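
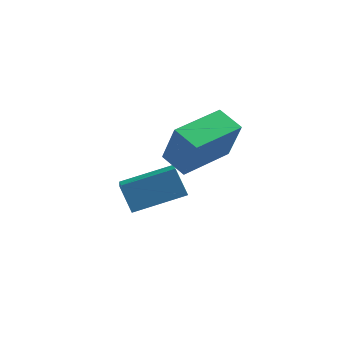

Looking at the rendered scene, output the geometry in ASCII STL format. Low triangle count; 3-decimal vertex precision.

solid 
facet normal -0.876 -0.383 -0.293
outer loop
vertex 1.344 -1.851 -2.428
vertex 0.924 -0.056 -3.515
vertex 1.776 -2.231 -3.222
endloop
endfacet
facet normal 0.196 -0.839 0.508
outer loop
vertex 3.256 -1.584 -2.725
vertex 1.344 -1.851 -2.428
vertex 1.776 -2.231 -3.222
endloop
endfacet
facet normal -0.876 -0.383 -0.294
outer loop
vertex 1.776 -2.231 -3.222
vertex 0.924 -0.056 -3.515
vertex 1.356 -0.436 -4.308
endloop
endfacet
facet normal 0.441 -0.387 -0.810
outer loop
vertex 1.356 -0.436 -4.308
vertex 3.256 -1.584 -2.725
vertex 1.776 -2.231 -3.222
endloop
endfacet
facet normal -0.441 0.387 0.810
outer loop
vertex 1.344 -1.851 -2.428
vertex 2.404 0.591 -3.018
vertex 0.924 -0.056 -3.515
endloop
endfacet
facet normal 0.196 -0.838 0.509
outer loop
vertex 2.824 -1.204 -1.932
vertex 1.344 -1.851 -2.428
vertex 3.256 -1.584 -2.725
endloop
endfacet
facet normal -0.441 0.387 0.810
outer loop
vertex 2.824 -1.204 -1.932
vertex 2.404 0.591 -3.018
vertex 1.344 -1.851 -2.428
endloop
endfacet
facet normal -0.196 0.839 -0.508
outer loop
vertex 0.924 -0.056 -3.515
vertex 2.404 0.591 -3.018
vertex 1.356 -0.436 -4.308
endloop
endfacet
facet normal 0.441 -0.387 -0.810
outer loop
vertex 2.836 0.211 -3.812
vertex 3.256 -1.584 -2.725
vertex 1.356 -0.436 -4.308
endloop
endfacet
facet normal -0.196 0.839 -0.508
outer loop
vertex 1.356 -0.436 -4.308
vertex 2.404 0.591 -3.018
vertex 2.836 0.211 -3.812
endloop
endfacet
facet normal 0.876 0.383 0.294
outer loop
vertex 2.836 0.211 -3.812
vertex 2.824 -1.204 -1.932
vertex 3.256 -1.584 -2.725
endloop
endfacet
facet normal 0.876 0.383 0.294
outer loop
vertex 2.404 0.591 -3.018
vertex 2.824 -1.204 -1.932
vertex 2.836 0.211 -3.812
endloop
endfacet
facet normal -0.769 0.528 0.361
outer loop
vertex 3.002 -2.272 0.391
vertex 4.008 -0.84 0.438
vertex 2.592 -1.939 -0.97
endloop
endfacet
facet normal -0.575 -0.818 -0.027
outer loop
vertex 3.292 -2.42 -1.298
vertex 3.002 -2.272 0.391
vertex 2.592 -1.939 -0.97
endloop
endfacet
facet normal -0.769 0.528 0.361
outer loop
vertex 2.592 -1.939 -0.97
vertex 4.008 -0.84 0.438
vertex 3.598 -0.507 -0.923
endloop
endfacet
facet normal -0.280 0.228 -0.932
outer loop
vertex 3.598 -0.507 -0.923
vertex 3.292 -2.42 -1.298
vertex 2.592 -1.939 -0.97
endloop
endfacet
facet normal 0.280 -0.228 0.932
outer loop
vertex 3.002 -2.272 0.391
vertex 4.708 -1.321 0.11
vertex 4.008 -0.84 0.438
endloop
endfacet
facet normal -0.575 -0.818 -0.027
outer loop
vertex 3.702 -2.753 0.063
vertex 3.002 -2.272 0.391
vertex 3.292 -2.42 -1.298
endloop
endfacet
facet normal 0.280 -0.228 0.932
outer loop
vertex 3.702 -2.753 0.063
vertex 4.708 -1.321 0.11
vertex 3.002 -2.272 0.391
endloop
endfacet
facet normal 0.575 0.818 0.027
outer loop
vertex 4.008 -0.84 0.438
vertex 4.708 -1.321 0.11
vertex 3.598 -0.507 -0.923
endloop
endfacet
facet normal -0.280 0.228 -0.932
outer loop
vertex 4.298 -0.988 -1.251
vertex 3.292 -2.42 -1.298
vertex 3.598 -0.507 -0.923
endloop
endfacet
facet normal 0.575 0.818 0.027
outer loop
vertex 3.598 -0.507 -0.923
vertex 4.708 -1.321 0.11
vertex 4.298 -0.988 -1.251
endloop
endfacet
facet normal 0.769 -0.528 -0.361
outer loop
vertex 4.298 -0.988 -1.251
vertex 3.702 -2.753 0.063
vertex 3.292 -2.42 -1.298
endloop
endfacet
facet normal 0.769 -0.528 -0.361
outer loop
vertex 4.708 -1.321 0.11
vertex 3.702 -2.753 0.063
vertex 4.298 -0.988 -1.251
endloop
endfacet

endsolid


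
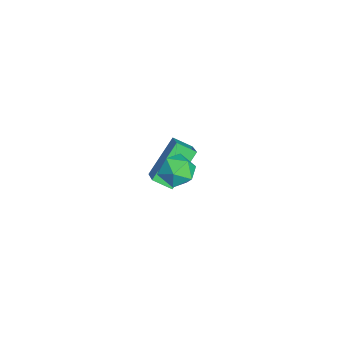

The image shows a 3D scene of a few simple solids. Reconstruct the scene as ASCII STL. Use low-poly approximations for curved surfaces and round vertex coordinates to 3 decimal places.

solid 
facet normal -0.809 0.588 -0.015
outer loop
vertex 2.014 1.866 0.672
vertex 2.015 1.888 1.46
vertex 2.416 2.429 1.05
endloop
endfacet
facet normal -0.407 0.691 -0.597
outer loop
vertex 2.014 1.866 0.672
vertex 2.416 2.429 1.05
vertex 2.733 2.073 0.422
endloop
endfacet
facet normal -0.345 0.068 -0.936
outer loop
vertex 2.014 1.866 0.672
vertex 2.733 2.073 0.422
vertex 2.526 1.312 0.443
endloop
endfacet
facet normal -0.709 -0.422 -0.565
outer loop
vertex 2.014 1.866 0.672
vertex 2.526 1.312 0.443
vertex 2.082 1.198 1.085
endloop
endfacet
facet normal -0.995 -0.099 0.004
outer loop
vertex 2.014 1.866 0.672
vertex 2.082 1.198 1.085
vertex 2.015 1.888 1.46
endloop
endfacet
facet normal 0.245 0.891 -0.382
outer loop
vertex 2.733 2.073 0.422
vertex 2.416 2.429 1.05
vertex 3.178 2.222 1.055
endloop
endfacet
facet normal -0.406 0.724 0.558
outer loop
vertex 2.416 2.429 1.05
vertex 2.015 1.888 1.46
vertex 2.734 2.108 1.697
endloop
endfacet
facet normal -0.708 -0.389 0.589
outer loop
vertex 2.015 1.888 1.46
vertex 2.082 1.198 1.085
vertex 2.527 1.347 1.718
endloop
endfacet
facet normal -0.245 -0.911 -0.331
outer loop
vertex 2.082 1.198 1.085
vertex 2.526 1.312 0.443
vertex 2.844 0.991 1.09
endloop
endfacet
facet normal 0.344 -0.119 -0.932
outer loop
vertex 2.526 1.312 0.443
vertex 2.733 2.073 0.422
vertex 3.245 1.532 0.68
endloop
endfacet
facet normal 0.709 0.422 0.565
outer loop
vertex 3.246 1.554 1.468
vertex 3.178 2.222 1.055
vertex 2.734 2.108 1.697
endloop
endfacet
facet normal 0.345 -0.068 0.936
outer loop
vertex 3.246 1.554 1.468
vertex 2.734 2.108 1.697
vertex 2.527 1.347 1.718
endloop
endfacet
facet normal 0.407 -0.691 0.597
outer loop
vertex 3.246 1.554 1.468
vertex 2.527 1.347 1.718
vertex 2.844 0.991 1.09
endloop
endfacet
facet normal 0.809 -0.588 0.015
outer loop
vertex 3.246 1.554 1.468
vertex 2.844 0.991 1.09
vertex 3.245 1.532 0.68
endloop
endfacet
facet normal 0.995 0.099 -0.004
outer loop
vertex 3.246 1.554 1.468
vertex 3.245 1.532 0.68
vertex 3.178 2.222 1.055
endloop
endfacet
facet normal 0.245 0.911 0.331
outer loop
vertex 2.734 2.108 1.697
vertex 3.178 2.222 1.055
vertex 2.416 2.429 1.05
endloop
endfacet
facet normal -0.344 0.119 0.932
outer loop
vertex 2.527 1.347 1.718
vertex 2.734 2.108 1.697
vertex 2.015 1.888 1.46
endloop
endfacet
facet normal -0.245 -0.891 0.382
outer loop
vertex 2.844 0.991 1.09
vertex 2.527 1.347 1.718
vertex 2.082 1.198 1.085
endloop
endfacet
facet normal 0.406 -0.724 -0.558
outer loop
vertex 3.245 1.532 0.68
vertex 2.844 0.991 1.09
vertex 2.526 1.312 0.443
endloop
endfacet
facet normal 0.708 0.389 -0.589
outer loop
vertex 3.178 2.222 1.055
vertex 3.245 1.532 0.68
vertex 2.733 2.073 0.422
endloop
endfacet
facet normal -0.503 0.522 0.688
outer loop
vertex -1.932 2.035 -1.743
vertex -1.696 2.809 -2.158
vertex -3.136 1.96 -2.566
endloop
endfacet
facet normal -0.259 -0.851 0.456
outer loop
vertex -2.144 0.931 -3.922
vertex -1.932 2.035 -1.743
vertex -3.136 1.96 -2.566
endloop
endfacet
facet normal -0.503 0.523 0.688
outer loop
vertex -3.136 1.96 -2.566
vertex -1.696 2.809 -2.158
vertex -2.899 2.735 -2.982
endloop
endfacet
facet normal -0.824 -0.051 -0.564
outer loop
vertex -2.899 2.735 -2.982
vertex -2.144 0.931 -3.922
vertex -3.136 1.96 -2.566
endloop
endfacet
facet normal 0.824 0.051 0.564
outer loop
vertex -1.932 2.035 -1.743
vertex -0.704 1.78 -3.514
vertex -1.696 2.809 -2.158
endloop
endfacet
facet normal -0.260 -0.851 0.456
outer loop
vertex -0.941 1.005 -3.098
vertex -1.932 2.035 -1.743
vertex -2.144 0.931 -3.922
endloop
endfacet
facet normal 0.824 0.051 0.564
outer loop
vertex -0.941 1.005 -3.098
vertex -0.704 1.78 -3.514
vertex -1.932 2.035 -1.743
endloop
endfacet
facet normal 0.260 0.851 -0.456
outer loop
vertex -1.696 2.809 -2.158
vertex -0.704 1.78 -3.514
vertex -2.899 2.735 -2.982
endloop
endfacet
facet normal -0.824 -0.051 -0.564
outer loop
vertex -1.908 1.705 -4.337
vertex -2.144 0.931 -3.922
vertex -2.899 2.735 -2.982
endloop
endfacet
facet normal 0.259 0.851 -0.457
outer loop
vertex -2.899 2.735 -2.982
vertex -0.704 1.78 -3.514
vertex -1.908 1.705 -4.337
endloop
endfacet
facet normal 0.503 -0.522 -0.688
outer loop
vertex -1.908 1.705 -4.337
vertex -0.941 1.005 -3.098
vertex -2.144 0.931 -3.922
endloop
endfacet
facet normal 0.503 -0.523 -0.688
outer loop
vertex -0.704 1.78 -3.514
vertex -0.941 1.005 -3.098
vertex -1.908 1.705 -4.337
endloop
endfacet

endsolid


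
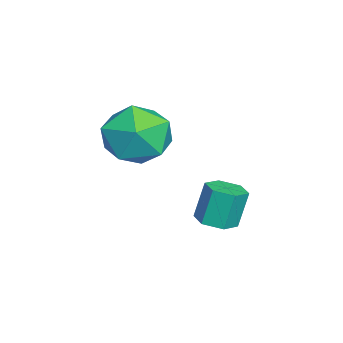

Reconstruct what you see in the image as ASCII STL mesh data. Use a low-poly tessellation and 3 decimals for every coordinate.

solid 
facet normal -0.654 -0.198 0.730
outer loop
vertex 0.223 1.409 2.256
vertex 0.437 0.205 2.122
vertex 1.114 0.866 2.908
endloop
endfacet
facet normal -0.343 0.436 0.832
outer loop
vertex 0.223 1.409 2.256
vertex 1.114 0.866 2.908
vertex 1.306 1.973 2.407
endloop
endfacet
facet normal -0.474 0.841 0.259
outer loop
vertex 0.223 1.409 2.256
vertex 1.306 1.973 2.407
vertex 0.748 1.996 1.31
endloop
endfacet
facet normal -0.867 0.458 -0.197
outer loop
vertex 0.223 1.409 2.256
vertex 0.748 1.996 1.31
vertex 0.211 0.903 1.134
endloop
endfacet
facet normal -0.978 -0.184 0.094
outer loop
vertex 0.223 1.409 2.256
vertex 0.211 0.903 1.134
vertex 0.437 0.205 2.122
endloop
endfacet
facet normal 0.362 0.332 0.871
outer loop
vertex 1.306 1.973 2.407
vertex 1.114 0.866 2.908
vertex 2.189 1.117 2.366
endloop
endfacet
facet normal -0.143 -0.693 0.706
outer loop
vertex 1.114 0.866 2.908
vertex 0.437 0.205 2.122
vertex 1.652 0.024 2.19
endloop
endfacet
facet normal -0.667 -0.672 -0.322
outer loop
vertex 0.437 0.205 2.122
vertex 0.211 0.903 1.134
vertex 1.094 0.047 1.093
endloop
endfacet
facet normal -0.486 0.366 -0.794
outer loop
vertex 0.211 0.903 1.134
vertex 0.748 1.996 1.31
vertex 1.286 1.154 0.592
endloop
endfacet
facet normal 0.150 0.987 -0.056
outer loop
vertex 0.748 1.996 1.31
vertex 1.306 1.973 2.407
vertex 1.963 1.815 1.378
endloop
endfacet
facet normal 0.867 -0.458 0.197
outer loop
vertex 2.177 0.611 1.244
vertex 2.189 1.117 2.366
vertex 1.652 0.024 2.19
endloop
endfacet
facet normal 0.474 -0.841 -0.259
outer loop
vertex 2.177 0.611 1.244
vertex 1.652 0.024 2.19
vertex 1.094 0.047 1.093
endloop
endfacet
facet normal 0.343 -0.436 -0.832
outer loop
vertex 2.177 0.611 1.244
vertex 1.094 0.047 1.093
vertex 1.286 1.154 0.592
endloop
endfacet
facet normal 0.654 0.198 -0.730
outer loop
vertex 2.177 0.611 1.244
vertex 1.286 1.154 0.592
vertex 1.963 1.815 1.378
endloop
endfacet
facet normal 0.978 0.184 -0.094
outer loop
vertex 2.177 0.611 1.244
vertex 1.963 1.815 1.378
vertex 2.189 1.117 2.366
endloop
endfacet
facet normal 0.486 -0.366 0.794
outer loop
vertex 1.652 0.024 2.19
vertex 2.189 1.117 2.366
vertex 1.114 0.866 2.908
endloop
endfacet
facet normal -0.150 -0.987 0.056
outer loop
vertex 1.094 0.047 1.093
vertex 1.652 0.024 2.19
vertex 0.437 0.205 2.122
endloop
endfacet
facet normal -0.362 -0.332 -0.871
outer loop
vertex 1.286 1.154 0.592
vertex 1.094 0.047 1.093
vertex 0.211 0.903 1.134
endloop
endfacet
facet normal 0.143 0.693 -0.706
outer loop
vertex 1.963 1.815 1.378
vertex 1.286 1.154 0.592
vertex 0.748 1.996 1.31
endloop
endfacet
facet normal 0.667 0.672 0.322
outer loop
vertex 2.189 1.117 2.366
vertex 1.963 1.815 1.378
vertex 1.306 1.973 2.407
endloop
endfacet
facet normal 0.173 -0.224 -0.959
outer loop
vertex 1.781 3.62 -1.754
vertex 1.168 3.329 -1.797
vertex 1.241 3.99 -1.938
endloop
endfacet
facet normal 0.582 0.809 -0.082
outer loop
vertex 1.781 3.62 -1.754
vertex 1.241 3.99 -1.938
vertex 1.545 3.922 -0.459
endloop
endfacet
facet normal 0.583 0.808 -0.083
outer loop
vertex 1.545 3.922 -0.459
vertex 1.241 3.99 -1.938
vertex 1.006 4.292 -0.644
endloop
endfacet
facet normal -0.175 0.224 0.959
outer loop
vertex 1.545 3.922 -0.459
vertex 1.006 4.292 -0.644
vertex 0.932 3.631 -0.503
endloop
endfacet
facet normal 0.175 -0.224 -0.959
outer loop
vertex 1.241 3.99 -1.938
vertex 1.168 3.329 -1.797
vertex 0.628 3.699 -1.982
endloop
endfacet
facet normal -0.396 0.876 -0.276
outer loop
vertex 1.241 3.99 -1.938
vertex 0.628 3.699 -1.982
vertex 1.006 4.292 -0.644
endloop
endfacet
facet normal -0.395 0.876 -0.277
outer loop
vertex 1.006 4.292 -0.644
vertex 0.628 3.699 -1.982
vertex 0.393 4.002 -0.688
endloop
endfacet
facet normal -0.175 0.224 0.959
outer loop
vertex 1.006 4.292 -0.644
vertex 0.393 4.002 -0.688
vertex 0.932 3.631 -0.503
endloop
endfacet
facet normal 0.175 -0.224 -0.959
outer loop
vertex 0.628 3.699 -1.982
vertex 1.168 3.329 -1.797
vertex 0.555 3.038 -1.841
endloop
endfacet
facet normal -0.979 0.067 -0.193
outer loop
vertex 0.628 3.699 -1.982
vertex 0.555 3.038 -1.841
vertex 0.393 4.002 -0.688
endloop
endfacet
facet normal -0.979 0.068 -0.194
outer loop
vertex 0.393 4.002 -0.688
vertex 0.555 3.038 -1.841
vertex 0.319 3.34 -0.546
endloop
endfacet
facet normal -0.174 0.225 0.959
outer loop
vertex 0.393 4.002 -0.688
vertex 0.319 3.34 -0.546
vertex 0.932 3.631 -0.503
endloop
endfacet
facet normal 0.175 -0.224 -0.959
outer loop
vertex 0.555 3.038 -1.841
vertex 1.168 3.329 -1.797
vertex 1.094 2.668 -1.656
endloop
endfacet
facet normal -0.583 -0.808 0.082
outer loop
vertex 0.555 3.038 -1.841
vertex 1.094 2.668 -1.656
vertex 0.319 3.34 -0.546
endloop
endfacet
facet normal -0.582 -0.809 0.083
outer loop
vertex 0.319 3.34 -0.546
vertex 1.094 2.668 -1.656
vertex 0.859 2.97 -0.362
endloop
endfacet
facet normal -0.173 0.224 0.959
outer loop
vertex 0.319 3.34 -0.546
vertex 0.859 2.97 -0.362
vertex 0.932 3.631 -0.503
endloop
endfacet
facet normal 0.175 -0.224 -0.959
outer loop
vertex 1.094 2.668 -1.656
vertex 1.168 3.329 -1.797
vertex 1.707 2.958 -1.612
endloop
endfacet
facet normal 0.395 -0.876 0.276
outer loop
vertex 1.094 2.668 -1.656
vertex 1.707 2.958 -1.612
vertex 0.859 2.97 -0.362
endloop
endfacet
facet normal 0.396 -0.876 0.277
outer loop
vertex 0.859 2.97 -0.362
vertex 1.707 2.958 -1.612
vertex 1.472 3.261 -0.318
endloop
endfacet
facet normal -0.175 0.224 0.959
outer loop
vertex 0.859 2.97 -0.362
vertex 1.472 3.261 -0.318
vertex 0.932 3.631 -0.503
endloop
endfacet
facet normal 0.174 -0.225 -0.959
outer loop
vertex 1.707 2.958 -1.612
vertex 1.168 3.329 -1.797
vertex 1.781 3.62 -1.754
endloop
endfacet
facet normal 0.979 -0.068 0.194
outer loop
vertex 1.707 2.958 -1.612
vertex 1.781 3.62 -1.754
vertex 1.472 3.261 -0.318
endloop
endfacet
facet normal 0.979 -0.067 0.194
outer loop
vertex 1.472 3.261 -0.318
vertex 1.781 3.62 -1.754
vertex 1.545 3.922 -0.459
endloop
endfacet
facet normal -0.175 0.224 0.959
outer loop
vertex 1.472 3.261 -0.318
vertex 1.545 3.922 -0.459
vertex 0.932 3.631 -0.503
endloop
endfacet

endsolid


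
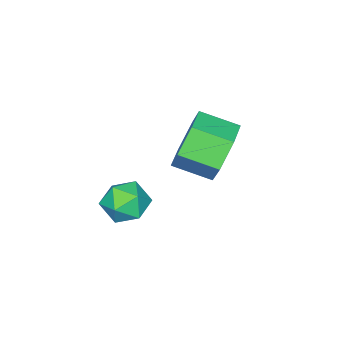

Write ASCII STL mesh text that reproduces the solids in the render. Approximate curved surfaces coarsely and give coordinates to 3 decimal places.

solid 
facet normal -0.405 0.857 -0.320
outer loop
vertex 0.499 3.142 4.033
vertex 0.249 2.72 3.219
vertex -0.346 2.715 3.959
endloop
endfacet
facet normal -0.211 0.253 0.944
outer loop
vertex 0.499 3.142 4.033
vertex -0.346 2.715 3.959
vertex 0.98 2.123 4.414
endloop
endfacet
facet normal -0.210 0.255 0.944
outer loop
vertex 0.98 2.123 4.414
vertex -0.346 2.715 3.959
vertex 0.135 1.696 4.341
endloop
endfacet
facet normal 0.405 -0.856 0.321
outer loop
vertex 0.98 2.123 4.414
vertex 0.135 1.696 4.341
vertex 0.731 1.7 3.601
endloop
endfacet
facet normal -0.405 0.856 -0.320
outer loop
vertex -0.346 2.715 3.959
vertex 0.249 2.72 3.219
vertex -0.596 2.293 3.146
endloop
endfacet
facet normal -0.876 -0.262 0.405
outer loop
vertex -0.346 2.715 3.959
vertex -0.596 2.293 3.146
vertex 0.135 1.696 4.341
endloop
endfacet
facet normal -0.876 -0.262 0.405
outer loop
vertex 0.135 1.696 4.341
vertex -0.596 2.293 3.146
vertex -0.115 1.274 3.527
endloop
endfacet
facet normal 0.404 -0.857 0.320
outer loop
vertex 0.135 1.696 4.341
vertex -0.115 1.274 3.527
vertex 0.731 1.7 3.601
endloop
endfacet
facet normal -0.405 0.856 -0.321
outer loop
vertex -0.596 2.293 3.146
vertex 0.249 2.72 3.219
vertex -0.0 2.297 2.406
endloop
endfacet
facet normal -0.666 -0.516 -0.539
outer loop
vertex -0.596 2.293 3.146
vertex -0.0 2.297 2.406
vertex -0.115 1.274 3.527
endloop
endfacet
facet normal -0.666 -0.516 -0.539
outer loop
vertex -0.115 1.274 3.527
vertex -0.0 2.297 2.406
vertex 0.481 1.278 2.787
endloop
endfacet
facet normal 0.404 -0.857 0.320
outer loop
vertex -0.115 1.274 3.527
vertex 0.481 1.278 2.787
vertex 0.731 1.7 3.601
endloop
endfacet
facet normal -0.405 0.856 -0.321
outer loop
vertex -0.0 2.297 2.406
vertex 0.249 2.72 3.219
vertex 0.845 2.724 2.479
endloop
endfacet
facet normal 0.210 -0.254 -0.944
outer loop
vertex -0.0 2.297 2.406
vertex 0.845 2.724 2.479
vertex 0.481 1.278 2.787
endloop
endfacet
facet normal 0.211 -0.254 -0.944
outer loop
vertex 0.481 1.278 2.787
vertex 0.845 2.724 2.479
vertex 1.326 1.705 2.861
endloop
endfacet
facet normal 0.405 -0.857 0.320
outer loop
vertex 0.481 1.278 2.787
vertex 1.326 1.705 2.861
vertex 0.731 1.7 3.601
endloop
endfacet
facet normal -0.404 0.857 -0.320
outer loop
vertex 0.845 2.724 2.479
vertex 0.249 2.72 3.219
vertex 1.095 3.146 3.293
endloop
endfacet
facet normal 0.876 0.262 -0.405
outer loop
vertex 0.845 2.724 2.479
vertex 1.095 3.146 3.293
vertex 1.326 1.705 2.861
endloop
endfacet
facet normal 0.876 0.262 -0.405
outer loop
vertex 1.326 1.705 2.861
vertex 1.095 3.146 3.293
vertex 1.576 2.127 3.674
endloop
endfacet
facet normal 0.405 -0.856 0.320
outer loop
vertex 1.326 1.705 2.861
vertex 1.576 2.127 3.674
vertex 0.731 1.7 3.601
endloop
endfacet
facet normal -0.404 0.857 -0.320
outer loop
vertex 1.095 3.146 3.293
vertex 0.249 2.72 3.219
vertex 0.499 3.142 4.033
endloop
endfacet
facet normal 0.666 0.516 0.539
outer loop
vertex 1.095 3.146 3.293
vertex 0.499 3.142 4.033
vertex 1.576 2.127 3.674
endloop
endfacet
facet normal 0.666 0.516 0.539
outer loop
vertex 1.576 2.127 3.674
vertex 0.499 3.142 4.033
vertex 0.98 2.123 4.414
endloop
endfacet
facet normal 0.405 -0.856 0.321
outer loop
vertex 1.576 2.127 3.674
vertex 0.98 2.123 4.414
vertex 0.731 1.7 3.601
endloop
endfacet
facet normal -0.967 0.162 0.197
outer loop
vertex 2.493 1.486 2.349
vertex 2.658 1.626 3.042
vertex 2.649 2.164 2.555
endloop
endfacet
facet normal -0.813 0.332 -0.478
outer loop
vertex 2.493 1.486 2.349
vertex 2.649 2.164 2.555
vertex 2.911 1.906 1.93
endloop
endfacet
facet normal -0.549 -0.249 -0.798
outer loop
vertex 2.493 1.486 2.349
vertex 2.911 1.906 1.93
vertex 3.082 1.208 2.03
endloop
endfacet
facet normal -0.540 -0.779 -0.319
outer loop
vertex 2.493 1.486 2.349
vertex 3.082 1.208 2.03
vertex 2.926 1.035 2.717
endloop
endfacet
facet normal -0.798 -0.525 0.296
outer loop
vertex 2.493 1.486 2.349
vertex 2.926 1.035 2.717
vertex 2.658 1.626 3.042
endloop
endfacet
facet normal -0.302 0.830 -0.469
outer loop
vertex 2.911 1.906 1.93
vertex 2.649 2.164 2.555
vertex 3.334 2.305 2.363
endloop
endfacet
facet normal -0.550 0.555 0.624
outer loop
vertex 2.649 2.164 2.555
vertex 2.658 1.626 3.042
vertex 3.178 2.132 3.05
endloop
endfacet
facet normal -0.277 -0.556 0.783
outer loop
vertex 2.658 1.626 3.042
vertex 2.926 1.035 2.717
vertex 3.349 1.434 3.15
endloop
endfacet
facet normal 0.140 -0.967 -0.212
outer loop
vertex 2.926 1.035 2.717
vertex 3.082 1.208 2.03
vertex 3.611 1.176 2.525
endloop
endfacet
facet normal 0.123 -0.111 -0.986
outer loop
vertex 3.082 1.208 2.03
vertex 2.911 1.906 1.93
vertex 3.602 1.714 2.038
endloop
endfacet
facet normal 0.540 0.779 0.319
outer loop
vertex 3.767 1.854 2.731
vertex 3.334 2.305 2.363
vertex 3.178 2.132 3.05
endloop
endfacet
facet normal 0.549 0.249 0.798
outer loop
vertex 3.767 1.854 2.731
vertex 3.178 2.132 3.05
vertex 3.349 1.434 3.15
endloop
endfacet
facet normal 0.813 -0.332 0.478
outer loop
vertex 3.767 1.854 2.731
vertex 3.349 1.434 3.15
vertex 3.611 1.176 2.525
endloop
endfacet
facet normal 0.967 -0.162 -0.197
outer loop
vertex 3.767 1.854 2.731
vertex 3.611 1.176 2.525
vertex 3.602 1.714 2.038
endloop
endfacet
facet normal 0.798 0.525 -0.296
outer loop
vertex 3.767 1.854 2.731
vertex 3.602 1.714 2.038
vertex 3.334 2.305 2.363
endloop
endfacet
facet normal -0.140 0.967 0.212
outer loop
vertex 3.178 2.132 3.05
vertex 3.334 2.305 2.363
vertex 2.649 2.164 2.555
endloop
endfacet
facet normal -0.123 0.111 0.986
outer loop
vertex 3.349 1.434 3.15
vertex 3.178 2.132 3.05
vertex 2.658 1.626 3.042
endloop
endfacet
facet normal 0.302 -0.830 0.469
outer loop
vertex 3.611 1.176 2.525
vertex 3.349 1.434 3.15
vertex 2.926 1.035 2.717
endloop
endfacet
facet normal 0.550 -0.555 -0.624
outer loop
vertex 3.602 1.714 2.038
vertex 3.611 1.176 2.525
vertex 3.082 1.208 2.03
endloop
endfacet
facet normal 0.277 0.556 -0.783
outer loop
vertex 3.334 2.305 2.363
vertex 3.602 1.714 2.038
vertex 2.911 1.906 1.93
endloop
endfacet

endsolid


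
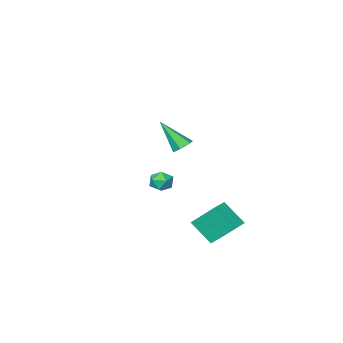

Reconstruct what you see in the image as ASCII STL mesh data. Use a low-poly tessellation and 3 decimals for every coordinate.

solid 
facet normal -0.880 0.437 -0.187
outer loop
vertex -3.149 -3.333 -3.797
vertex -3.523 -4.074 -3.769
vertex -3.445 -3.621 -3.076
endloop
endfacet
facet normal -0.447 0.879 0.167
outer loop
vertex -3.149 -3.333 -3.797
vertex -3.445 -3.621 -3.076
vertex -2.707 -3.241 -3.1
endloop
endfacet
facet normal 0.146 0.965 -0.220
outer loop
vertex -3.149 -3.333 -3.797
vertex -2.707 -3.241 -3.1
vertex -2.329 -3.459 -3.806
endloop
endfacet
facet normal 0.080 0.576 -0.814
outer loop
vertex -3.149 -3.333 -3.797
vertex -2.329 -3.459 -3.806
vertex -2.833 -3.974 -4.22
endloop
endfacet
facet normal -0.555 0.250 -0.793
outer loop
vertex -3.149 -3.333 -3.797
vertex -2.833 -3.974 -4.22
vertex -3.523 -4.074 -3.769
endloop
endfacet
facet normal -0.265 0.564 0.782
outer loop
vertex -2.707 -3.241 -3.1
vertex -3.445 -3.621 -3.076
vertex -2.807 -3.926 -2.64
endloop
endfacet
facet normal -0.966 -0.152 0.208
outer loop
vertex -3.445 -3.621 -3.076
vertex -3.523 -4.074 -3.769
vertex -3.311 -4.441 -3.054
endloop
endfacet
facet normal -0.440 -0.456 -0.774
outer loop
vertex -3.523 -4.074 -3.769
vertex -2.833 -3.974 -4.22
vertex -2.933 -4.659 -3.76
endloop
endfacet
facet normal 0.587 0.074 -0.806
outer loop
vertex -2.833 -3.974 -4.22
vertex -2.329 -3.459 -3.806
vertex -2.195 -4.279 -3.784
endloop
endfacet
facet normal 0.694 0.703 0.155
outer loop
vertex -2.329 -3.459 -3.806
vertex -2.707 -3.241 -3.1
vertex -2.117 -3.826 -3.091
endloop
endfacet
facet normal -0.080 -0.576 0.814
outer loop
vertex -2.491 -4.567 -3.063
vertex -2.807 -3.926 -2.64
vertex -3.311 -4.441 -3.054
endloop
endfacet
facet normal -0.146 -0.965 0.220
outer loop
vertex -2.491 -4.567 -3.063
vertex -3.311 -4.441 -3.054
vertex -2.933 -4.659 -3.76
endloop
endfacet
facet normal 0.447 -0.879 -0.167
outer loop
vertex -2.491 -4.567 -3.063
vertex -2.933 -4.659 -3.76
vertex -2.195 -4.279 -3.784
endloop
endfacet
facet normal 0.880 -0.437 0.187
outer loop
vertex -2.491 -4.567 -3.063
vertex -2.195 -4.279 -3.784
vertex -2.117 -3.826 -3.091
endloop
endfacet
facet normal 0.555 -0.250 0.793
outer loop
vertex -2.491 -4.567 -3.063
vertex -2.117 -3.826 -3.091
vertex -2.807 -3.926 -2.64
endloop
endfacet
facet normal -0.587 -0.074 0.806
outer loop
vertex -3.311 -4.441 -3.054
vertex -2.807 -3.926 -2.64
vertex -3.445 -3.621 -3.076
endloop
endfacet
facet normal -0.694 -0.703 -0.155
outer loop
vertex -2.933 -4.659 -3.76
vertex -3.311 -4.441 -3.054
vertex -3.523 -4.074 -3.769
endloop
endfacet
facet normal 0.265 -0.564 -0.782
outer loop
vertex -2.195 -4.279 -3.784
vertex -2.933 -4.659 -3.76
vertex -2.833 -3.974 -4.22
endloop
endfacet
facet normal 0.966 0.152 -0.208
outer loop
vertex -2.117 -3.826 -3.091
vertex -2.195 -4.279 -3.784
vertex -2.329 -3.459 -3.806
endloop
endfacet
facet normal 0.440 0.456 0.774
outer loop
vertex -2.807 -3.926 -2.64
vertex -2.117 -3.826 -3.091
vertex -2.707 -3.241 -3.1
endloop
endfacet
facet normal -0.874 -0.479 -0.082
outer loop
vertex -1.744 1.779 -3.766
vertex -2.551 2.995 -2.27
vertex -2.287 2.988 -5.042
endloop
endfacet
facet normal 0.387 -0.582 -0.716
outer loop
vertex -1.309 3.525 -4.95
vertex -1.744 1.779 -3.766
vertex -2.287 2.988 -5.042
endloop
endfacet
facet normal -0.874 -0.480 -0.082
outer loop
vertex -2.287 2.988 -5.042
vertex -2.551 2.995 -2.27
vertex -3.095 4.204 -3.546
endloop
endfacet
facet normal -0.295 0.657 -0.694
outer loop
vertex -3.095 4.204 -3.546
vertex -1.309 3.525 -4.95
vertex -2.287 2.988 -5.042
endloop
endfacet
facet normal 0.296 -0.657 0.693
outer loop
vertex -1.744 1.779 -3.766
vertex -1.573 3.532 -2.178
vertex -2.551 2.995 -2.27
endloop
endfacet
facet normal 0.386 -0.582 -0.716
outer loop
vertex -0.765 2.316 -3.674
vertex -1.744 1.779 -3.766
vertex -1.309 3.525 -4.95
endloop
endfacet
facet normal 0.295 -0.657 0.694
outer loop
vertex -0.765 2.316 -3.674
vertex -1.573 3.532 -2.178
vertex -1.744 1.779 -3.766
endloop
endfacet
facet normal -0.387 0.582 0.716
outer loop
vertex -2.551 2.995 -2.27
vertex -1.573 3.532 -2.178
vertex -3.095 4.204 -3.546
endloop
endfacet
facet normal -0.295 0.657 -0.693
outer loop
vertex -2.116 4.741 -3.454
vertex -1.309 3.525 -4.95
vertex -3.095 4.204 -3.546
endloop
endfacet
facet normal -0.386 0.582 0.716
outer loop
vertex -3.095 4.204 -3.546
vertex -1.573 3.532 -2.178
vertex -2.116 4.741 -3.454
endloop
endfacet
facet normal 0.874 0.479 0.082
outer loop
vertex -2.116 4.741 -3.454
vertex -0.765 2.316 -3.674
vertex -1.309 3.525 -4.95
endloop
endfacet
facet normal 0.874 0.479 0.082
outer loop
vertex -1.573 3.532 -2.178
vertex -0.765 2.316 -3.674
vertex -2.116 4.741 -3.454
endloop
endfacet
facet normal -0.341 0.550 -0.762
outer loop
vertex 0.864 3.046 2.496
vertex 0.265 3.088 2.794
vertex 0.734 3.55 2.918
endloop
endfacet
facet normal 0.977 0.206 0.055
outer loop
vertex 0.864 3.046 2.496
vertex 0.734 3.55 2.918
vertex 0.995 1.912 4.426
endloop
endfacet
facet normal -0.341 0.550 -0.762
outer loop
vertex 0.734 3.55 2.918
vertex 0.265 3.088 2.794
vertex 0.135 3.592 3.216
endloop
endfacet
facet normal 0.371 0.660 0.653
outer loop
vertex 0.734 3.55 2.918
vertex 0.135 3.592 3.216
vertex 0.995 1.912 4.426
endloop
endfacet
facet normal -0.341 0.550 -0.762
outer loop
vertex 0.135 3.592 3.216
vertex 0.265 3.088 2.794
vertex -0.334 3.13 3.092
endloop
endfacet
facet normal -0.517 0.310 0.798
outer loop
vertex 0.135 3.592 3.216
vertex -0.334 3.13 3.092
vertex 0.995 1.912 4.426
endloop
endfacet
facet normal -0.341 0.549 -0.763
outer loop
vertex -0.334 3.13 3.092
vertex 0.265 3.088 2.794
vertex -0.204 2.626 2.671
endloop
endfacet
facet normal -0.798 -0.494 0.345
outer loop
vertex -0.334 3.13 3.092
vertex -0.204 2.626 2.671
vertex 0.995 1.912 4.426
endloop
endfacet
facet normal -0.342 0.550 -0.762
outer loop
vertex -0.204 2.626 2.671
vertex 0.265 3.088 2.794
vertex 0.395 2.584 2.372
endloop
endfacet
facet normal -0.193 -0.948 -0.254
outer loop
vertex -0.204 2.626 2.671
vertex 0.395 2.584 2.372
vertex 0.995 1.912 4.426
endloop
endfacet
facet normal -0.341 0.550 -0.762
outer loop
vertex 0.395 2.584 2.372
vertex 0.265 3.088 2.794
vertex 0.864 3.046 2.496
endloop
endfacet
facet normal 0.695 -0.598 -0.399
outer loop
vertex 0.395 2.584 2.372
vertex 0.864 3.046 2.496
vertex 0.995 1.912 4.426
endloop
endfacet

endsolid


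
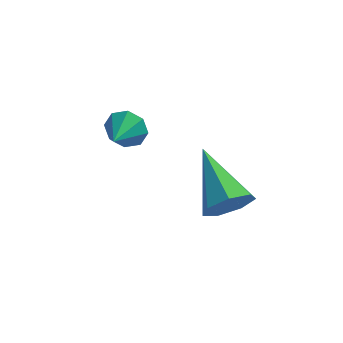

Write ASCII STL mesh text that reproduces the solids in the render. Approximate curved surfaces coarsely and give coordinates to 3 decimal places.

solid 
facet normal 0.451 -0.806 -0.383
outer loop
vertex 4.846 -4.726 -0.282
vertex 4.273 -4.776 -0.852
vertex 4.975 -4.372 -0.875
endloop
endfacet
facet normal 0.671 0.563 0.482
outer loop
vertex 4.846 -4.726 -0.282
vertex 4.975 -4.372 -0.875
vertex 3.347 -3.124 -0.068
endloop
endfacet
facet normal 0.451 -0.806 -0.383
outer loop
vertex 4.975 -4.372 -0.875
vertex 4.273 -4.776 -0.852
vertex 4.576 -4.322 -1.451
endloop
endfacet
facet normal 0.497 0.824 -0.272
outer loop
vertex 4.975 -4.372 -0.875
vertex 4.576 -4.322 -1.451
vertex 3.347 -3.124 -0.068
endloop
endfacet
facet normal 0.452 -0.806 -0.382
outer loop
vertex 4.576 -4.322 -1.451
vertex 4.273 -4.776 -0.852
vertex 3.949 -4.614 -1.577
endloop
endfacet
facet normal -0.165 0.668 -0.726
outer loop
vertex 4.576 -4.322 -1.451
vertex 3.949 -4.614 -1.577
vertex 3.347 -3.124 -0.068
endloop
endfacet
facet normal 0.452 -0.806 -0.382
outer loop
vertex 3.949 -4.614 -1.577
vertex 4.273 -4.776 -0.852
vertex 3.566 -5.028 -1.157
endloop
endfacet
facet normal -0.817 0.212 -0.536
outer loop
vertex 3.949 -4.614 -1.577
vertex 3.566 -5.028 -1.157
vertex 3.347 -3.124 -0.068
endloop
endfacet
facet normal 0.452 -0.806 -0.383
outer loop
vertex 3.566 -5.028 -1.157
vertex 4.273 -4.776 -0.852
vertex 3.716 -5.252 -0.508
endloop
endfacet
facet normal -0.968 -0.200 0.155
outer loop
vertex 3.566 -5.028 -1.157
vertex 3.716 -5.252 -0.508
vertex 3.347 -3.124 -0.068
endloop
endfacet
facet normal 0.452 -0.806 -0.383
outer loop
vertex 3.716 -5.252 -0.508
vertex 4.273 -4.776 -0.852
vertex 4.285 -5.118 -0.118
endloop
endfacet
facet normal -0.504 -0.258 0.824
outer loop
vertex 3.716 -5.252 -0.508
vertex 4.285 -5.118 -0.118
vertex 3.347 -3.124 -0.068
endloop
endfacet
facet normal 0.451 -0.806 -0.383
outer loop
vertex 4.285 -5.118 -0.118
vertex 4.273 -4.776 -0.852
vertex 4.846 -4.726 -0.282
endloop
endfacet
facet normal 0.226 0.082 0.971
outer loop
vertex 4.285 -5.118 -0.118
vertex 4.846 -4.726 -0.282
vertex 3.347 -3.124 -0.068
endloop
endfacet
facet normal 0.197 0.906 -0.373
outer loop
vertex 1.383 -1.184 -0.932
vertex 0.888 -1.271 -1.405
vertex 0.912 -1.013 -0.766
endloop
endfacet
facet normal 0.252 -0.220 0.942
outer loop
vertex 1.383 -1.184 -0.932
vertex 0.912 -1.013 -0.766
vertex 0.672 -2.269 -0.995
endloop
endfacet
facet normal 0.196 0.907 -0.373
outer loop
vertex 0.912 -1.013 -0.766
vertex 0.888 -1.271 -1.405
vertex 0.427 -0.994 -0.974
endloop
endfacet
facet normal -0.396 -0.091 0.914
outer loop
vertex 0.912 -1.013 -0.766
vertex 0.427 -0.994 -0.974
vertex 0.672 -2.269 -0.995
endloop
endfacet
facet normal 0.197 0.907 -0.372
outer loop
vertex 0.427 -0.994 -0.974
vertex 0.888 -1.271 -1.405
vertex 0.212 -1.136 -1.434
endloop
endfacet
facet normal -0.870 -0.175 0.461
outer loop
vertex 0.427 -0.994 -0.974
vertex 0.212 -1.136 -1.434
vertex 0.672 -2.269 -0.995
endloop
endfacet
facet normal 0.197 0.907 -0.373
outer loop
vertex 0.212 -1.136 -1.434
vertex 0.888 -1.271 -1.405
vertex 0.393 -1.358 -1.878
endloop
endfacet
facet normal -0.894 -0.422 -0.153
outer loop
vertex 0.212 -1.136 -1.434
vertex 0.393 -1.358 -1.878
vertex 0.672 -2.269 -0.995
endloop
endfacet
facet normal 0.197 0.907 -0.373
outer loop
vertex 0.393 -1.358 -1.878
vertex 0.888 -1.271 -1.405
vertex 0.865 -1.529 -2.045
endloop
endfacet
facet normal -0.451 -0.689 -0.568
outer loop
vertex 0.393 -1.358 -1.878
vertex 0.865 -1.529 -2.045
vertex 0.672 -2.269 -0.995
endloop
endfacet
facet normal 0.197 0.907 -0.373
outer loop
vertex 0.865 -1.529 -2.045
vertex 0.888 -1.271 -1.405
vertex 1.35 -1.549 -1.837
endloop
endfacet
facet normal 0.198 -0.818 -0.540
outer loop
vertex 0.865 -1.529 -2.045
vertex 1.35 -1.549 -1.837
vertex 0.672 -2.269 -0.995
endloop
endfacet
facet normal 0.197 0.907 -0.373
outer loop
vertex 1.35 -1.549 -1.837
vertex 0.888 -1.271 -1.405
vertex 1.564 -1.406 -1.376
endloop
endfacet
facet normal 0.674 -0.734 -0.085
outer loop
vertex 1.35 -1.549 -1.837
vertex 1.564 -1.406 -1.376
vertex 0.672 -2.269 -0.995
endloop
endfacet
facet normal 0.197 0.907 -0.373
outer loop
vertex 1.564 -1.406 -1.376
vertex 0.888 -1.271 -1.405
vertex 1.383 -1.184 -0.932
endloop
endfacet
facet normal 0.696 -0.487 0.527
outer loop
vertex 1.564 -1.406 -1.376
vertex 1.383 -1.184 -0.932
vertex 0.672 -2.269 -0.995
endloop
endfacet

endsolid


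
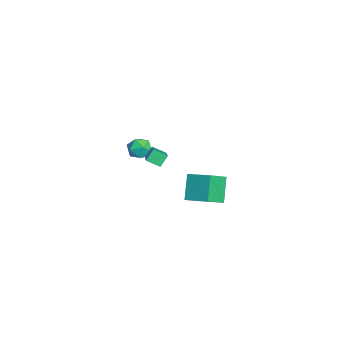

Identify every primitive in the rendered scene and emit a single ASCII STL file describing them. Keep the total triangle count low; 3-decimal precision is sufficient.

solid 
facet normal -0.585 -0.510 0.630
outer loop
vertex -4.637 -2.456 2.245
vertex -4.214 -3.212 2.026
vertex -3.916 -2.714 2.706
endloop
endfacet
facet normal -0.490 0.160 0.857
outer loop
vertex -4.637 -2.456 2.245
vertex -3.916 -2.714 2.706
vertex -4.021 -1.855 2.485
endloop
endfacet
facet normal -0.721 0.601 0.345
outer loop
vertex -4.637 -2.456 2.245
vertex -4.021 -1.855 2.485
vertex -4.383 -1.821 1.669
endloop
endfacet
facet normal -0.959 0.204 -0.198
outer loop
vertex -4.637 -2.456 2.245
vertex -4.383 -1.821 1.669
vertex -4.503 -2.66 1.385
endloop
endfacet
facet normal -0.875 -0.483 -0.022
outer loop
vertex -4.637 -2.456 2.245
vertex -4.503 -2.66 1.385
vertex -4.214 -3.212 2.026
endloop
endfacet
facet normal 0.210 0.268 0.940
outer loop
vertex -4.021 -1.855 2.485
vertex -3.916 -2.714 2.706
vertex -3.217 -2.24 2.415
endloop
endfacet
facet normal 0.055 -0.817 0.574
outer loop
vertex -3.916 -2.714 2.706
vertex -4.214 -3.212 2.026
vertex -3.337 -3.079 2.131
endloop
endfacet
facet normal -0.412 -0.774 -0.481
outer loop
vertex -4.214 -3.212 2.026
vertex -4.503 -2.66 1.385
vertex -3.699 -3.045 1.315
endloop
endfacet
facet normal -0.548 0.337 -0.766
outer loop
vertex -4.503 -2.66 1.385
vertex -4.383 -1.821 1.669
vertex -3.804 -2.186 1.094
endloop
endfacet
facet normal -0.162 0.980 0.113
outer loop
vertex -4.383 -1.821 1.669
vertex -4.021 -1.855 2.485
vertex -3.506 -1.688 1.774
endloop
endfacet
facet normal 0.959 -0.204 0.198
outer loop
vertex -3.083 -2.444 1.555
vertex -3.217 -2.24 2.415
vertex -3.337 -3.079 2.131
endloop
endfacet
facet normal 0.721 -0.601 -0.345
outer loop
vertex -3.083 -2.444 1.555
vertex -3.337 -3.079 2.131
vertex -3.699 -3.045 1.315
endloop
endfacet
facet normal 0.490 -0.160 -0.857
outer loop
vertex -3.083 -2.444 1.555
vertex -3.699 -3.045 1.315
vertex -3.804 -2.186 1.094
endloop
endfacet
facet normal 0.585 0.510 -0.630
outer loop
vertex -3.083 -2.444 1.555
vertex -3.804 -2.186 1.094
vertex -3.506 -1.688 1.774
endloop
endfacet
facet normal 0.875 0.483 0.022
outer loop
vertex -3.083 -2.444 1.555
vertex -3.506 -1.688 1.774
vertex -3.217 -2.24 2.415
endloop
endfacet
facet normal 0.548 -0.337 0.766
outer loop
vertex -3.337 -3.079 2.131
vertex -3.217 -2.24 2.415
vertex -3.916 -2.714 2.706
endloop
endfacet
facet normal 0.162 -0.980 -0.113
outer loop
vertex -3.699 -3.045 1.315
vertex -3.337 -3.079 2.131
vertex -4.214 -3.212 2.026
endloop
endfacet
facet normal -0.210 -0.268 -0.940
outer loop
vertex -3.804 -2.186 1.094
vertex -3.699 -3.045 1.315
vertex -4.503 -2.66 1.385
endloop
endfacet
facet normal -0.055 0.817 -0.574
outer loop
vertex -3.506 -1.688 1.774
vertex -3.804 -2.186 1.094
vertex -4.383 -1.821 1.669
endloop
endfacet
facet normal 0.412 0.774 0.481
outer loop
vertex -3.217 -2.24 2.415
vertex -3.506 -1.688 1.774
vertex -4.021 -1.855 2.485
endloop
endfacet
facet normal -0.581 -0.758 -0.297
outer loop
vertex 3.361 -0.143 4.489
vertex 2.444 0.896 3.631
vertex 4.443 -0.399 3.023
endloop
endfacet
facet normal 0.563 -0.637 0.527
outer loop
vertex 5.396 0.844 3.509
vertex 3.361 -0.143 4.489
vertex 4.443 -0.399 3.023
endloop
endfacet
facet normal -0.581 -0.758 -0.297
outer loop
vertex 4.443 -0.399 3.023
vertex 2.444 0.896 3.631
vertex 3.526 0.64 2.165
endloop
endfacet
facet normal 0.588 -0.139 -0.797
outer loop
vertex 3.526 0.64 2.165
vertex 5.396 0.844 3.509
vertex 4.443 -0.399 3.023
endloop
endfacet
facet normal -0.588 0.139 0.797
outer loop
vertex 3.361 -0.143 4.489
vertex 3.397 2.139 4.117
vertex 2.444 0.896 3.631
endloop
endfacet
facet normal 0.563 -0.637 0.527
outer loop
vertex 4.314 1.1 4.975
vertex 3.361 -0.143 4.489
vertex 5.396 0.844 3.509
endloop
endfacet
facet normal -0.588 0.139 0.797
outer loop
vertex 4.314 1.1 4.975
vertex 3.397 2.139 4.117
vertex 3.361 -0.143 4.489
endloop
endfacet
facet normal -0.563 0.637 -0.527
outer loop
vertex 2.444 0.896 3.631
vertex 3.397 2.139 4.117
vertex 3.526 0.64 2.165
endloop
endfacet
facet normal 0.588 -0.139 -0.797
outer loop
vertex 4.479 1.883 2.651
vertex 5.396 0.844 3.509
vertex 3.526 0.64 2.165
endloop
endfacet
facet normal -0.563 0.637 -0.527
outer loop
vertex 3.526 0.64 2.165
vertex 3.397 2.139 4.117
vertex 4.479 1.883 2.651
endloop
endfacet
facet normal 0.581 0.758 0.297
outer loop
vertex 4.479 1.883 2.651
vertex 4.314 1.1 4.975
vertex 5.396 0.844 3.509
endloop
endfacet
facet normal 0.581 0.758 0.297
outer loop
vertex 3.397 2.139 4.117
vertex 4.314 1.1 4.975
vertex 4.479 1.883 2.651
endloop
endfacet
facet normal -0.879 0.020 -0.477
outer loop
vertex -2.37 -2.219 2.06
vertex -2.743 -1.743 2.767
vertex -2.116 -1.377 1.628
endloop
endfacet
facet normal 0.401 -0.511 -0.760
outer loop
vertex -0.377 -1.417 2.573
vertex -2.37 -2.219 2.06
vertex -2.116 -1.377 1.628
endloop
endfacet
facet normal -0.879 0.020 -0.477
outer loop
vertex -2.116 -1.377 1.628
vertex -2.743 -1.743 2.767
vertex -2.489 -0.901 2.334
endloop
endfacet
facet normal 0.260 0.859 -0.442
outer loop
vertex -2.489 -0.901 2.334
vertex -0.377 -1.417 2.573
vertex -2.116 -1.377 1.628
endloop
endfacet
facet normal -0.260 -0.859 0.441
outer loop
vertex -2.37 -2.219 2.06
vertex -1.004 -1.783 3.712
vertex -2.743 -1.743 2.767
endloop
endfacet
facet normal 0.401 -0.512 -0.760
outer loop
vertex -0.631 -2.259 3.006
vertex -2.37 -2.219 2.06
vertex -0.377 -1.417 2.573
endloop
endfacet
facet normal -0.260 -0.859 0.442
outer loop
vertex -0.631 -2.259 3.006
vertex -1.004 -1.783 3.712
vertex -2.37 -2.219 2.06
endloop
endfacet
facet normal -0.401 0.512 0.760
outer loop
vertex -2.743 -1.743 2.767
vertex -1.004 -1.783 3.712
vertex -2.489 -0.901 2.334
endloop
endfacet
facet normal 0.260 0.859 -0.441
outer loop
vertex -0.75 -0.941 3.28
vertex -0.377 -1.417 2.573
vertex -2.489 -0.901 2.334
endloop
endfacet
facet normal -0.402 0.511 0.760
outer loop
vertex -2.489 -0.901 2.334
vertex -1.004 -1.783 3.712
vertex -0.75 -0.941 3.28
endloop
endfacet
facet normal 0.879 -0.020 0.477
outer loop
vertex -0.75 -0.941 3.28
vertex -0.631 -2.259 3.006
vertex -0.377 -1.417 2.573
endloop
endfacet
facet normal 0.878 -0.020 0.478
outer loop
vertex -1.004 -1.783 3.712
vertex -0.631 -2.259 3.006
vertex -0.75 -0.941 3.28
endloop
endfacet

endsolid


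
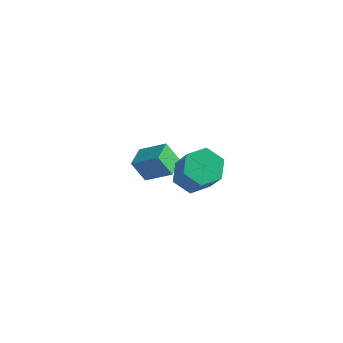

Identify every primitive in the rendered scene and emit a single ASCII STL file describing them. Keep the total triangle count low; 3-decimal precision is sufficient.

solid 
facet normal -0.558 -0.050 0.828
outer loop
vertex -2.922 2.24 -3.235
vertex -3.047 3.1 -3.267
vertex -3.903 2.073 -3.906
endloop
endfacet
facet normal 0.143 -0.989 0.037
outer loop
vertex -3.373 2.12 -4.693
vertex -2.922 2.24 -3.235
vertex -3.903 2.073 -3.906
endloop
endfacet
facet normal -0.558 -0.050 0.828
outer loop
vertex -3.903 2.073 -3.906
vertex -3.047 3.1 -3.267
vertex -4.028 2.933 -3.938
endloop
endfacet
facet normal -0.817 -0.140 -0.559
outer loop
vertex -4.028 2.933 -3.938
vertex -3.373 2.12 -4.693
vertex -3.903 2.073 -3.906
endloop
endfacet
facet normal 0.817 0.140 0.559
outer loop
vertex -2.922 2.24 -3.235
vertex -2.517 3.147 -4.054
vertex -3.047 3.1 -3.267
endloop
endfacet
facet normal 0.143 -0.989 0.037
outer loop
vertex -2.392 2.287 -4.022
vertex -2.922 2.24 -3.235
vertex -3.373 2.12 -4.693
endloop
endfacet
facet normal 0.817 0.140 0.559
outer loop
vertex -2.392 2.287 -4.022
vertex -2.517 3.147 -4.054
vertex -2.922 2.24 -3.235
endloop
endfacet
facet normal -0.143 0.989 -0.037
outer loop
vertex -3.047 3.1 -3.267
vertex -2.517 3.147 -4.054
vertex -4.028 2.933 -3.938
endloop
endfacet
facet normal -0.817 -0.140 -0.559
outer loop
vertex -3.498 2.98 -4.725
vertex -3.373 2.12 -4.693
vertex -4.028 2.933 -3.938
endloop
endfacet
facet normal -0.143 0.989 -0.037
outer loop
vertex -4.028 2.933 -3.938
vertex -2.517 3.147 -4.054
vertex -3.498 2.98 -4.725
endloop
endfacet
facet normal 0.558 0.050 -0.828
outer loop
vertex -3.498 2.98 -4.725
vertex -2.392 2.287 -4.022
vertex -3.373 2.12 -4.693
endloop
endfacet
facet normal 0.558 0.050 -0.828
outer loop
vertex -2.517 3.147 -4.054
vertex -2.392 2.287 -4.022
vertex -3.498 2.98 -4.725
endloop
endfacet
facet normal -0.404 0.393 -0.826
outer loop
vertex 0.111 0.118 -1.352
vertex -0.533 0.132 -1.03
vertex -0.091 0.698 -0.977
endloop
endfacet
facet normal 0.870 0.443 -0.216
outer loop
vertex 0.111 0.118 -1.352
vertex -0.091 0.698 -0.977
vertex 0.876 -0.625 0.208
endloop
endfacet
facet normal 0.870 0.443 -0.216
outer loop
vertex 0.876 -0.625 0.208
vertex -0.091 0.698 -0.977
vertex 0.674 -0.045 0.583
endloop
endfacet
facet normal 0.405 -0.393 0.826
outer loop
vertex 0.876 -0.625 0.208
vertex 0.674 -0.045 0.583
vertex 0.233 -0.612 0.53
endloop
endfacet
facet normal -0.405 0.394 -0.825
outer loop
vertex -0.091 0.698 -0.977
vertex -0.533 0.132 -1.03
vertex -0.735 0.712 -0.654
endloop
endfacet
facet normal 0.192 0.919 0.344
outer loop
vertex -0.091 0.698 -0.977
vertex -0.735 0.712 -0.654
vertex 0.674 -0.045 0.583
endloop
endfacet
facet normal 0.191 0.919 0.345
outer loop
vertex 0.674 -0.045 0.583
vertex -0.735 0.712 -0.654
vertex 0.03 -0.032 0.906
endloop
endfacet
facet normal 0.406 -0.393 0.825
outer loop
vertex 0.674 -0.045 0.583
vertex 0.03 -0.032 0.906
vertex 0.233 -0.612 0.53
endloop
endfacet
facet normal -0.405 0.394 -0.825
outer loop
vertex -0.735 0.712 -0.654
vertex -0.533 0.132 -1.03
vertex -1.176 0.145 -0.708
endloop
endfacet
facet normal -0.679 0.475 0.560
outer loop
vertex -0.735 0.712 -0.654
vertex -1.176 0.145 -0.708
vertex 0.03 -0.032 0.906
endloop
endfacet
facet normal -0.679 0.476 0.559
outer loop
vertex 0.03 -0.032 0.906
vertex -1.176 0.145 -0.708
vertex -0.411 -0.598 0.852
endloop
endfacet
facet normal 0.404 -0.394 0.826
outer loop
vertex 0.03 -0.032 0.906
vertex -0.411 -0.598 0.852
vertex 0.233 -0.612 0.53
endloop
endfacet
facet normal -0.405 0.393 -0.826
outer loop
vertex -1.176 0.145 -0.708
vertex -0.533 0.132 -1.03
vertex -0.974 -0.435 -1.083
endloop
endfacet
facet normal -0.870 -0.443 0.216
outer loop
vertex -1.176 0.145 -0.708
vertex -0.974 -0.435 -1.083
vertex -0.411 -0.598 0.852
endloop
endfacet
facet normal -0.870 -0.443 0.216
outer loop
vertex -0.411 -0.598 0.852
vertex -0.974 -0.435 -1.083
vertex -0.209 -1.178 0.477
endloop
endfacet
facet normal 0.404 -0.393 0.826
outer loop
vertex -0.411 -0.598 0.852
vertex -0.209 -1.178 0.477
vertex 0.233 -0.612 0.53
endloop
endfacet
facet normal -0.406 0.393 -0.825
outer loop
vertex -0.974 -0.435 -1.083
vertex -0.533 0.132 -1.03
vertex -0.33 -0.448 -1.406
endloop
endfacet
facet normal -0.191 -0.919 -0.344
outer loop
vertex -0.974 -0.435 -1.083
vertex -0.33 -0.448 -1.406
vertex -0.209 -1.178 0.477
endloop
endfacet
facet normal -0.192 -0.919 -0.344
outer loop
vertex -0.209 -1.178 0.477
vertex -0.33 -0.448 -1.406
vertex 0.435 -1.192 0.154
endloop
endfacet
facet normal 0.405 -0.394 0.825
outer loop
vertex -0.209 -1.178 0.477
vertex 0.435 -1.192 0.154
vertex 0.233 -0.612 0.53
endloop
endfacet
facet normal -0.404 0.394 -0.826
outer loop
vertex -0.33 -0.448 -1.406
vertex -0.533 0.132 -1.03
vertex 0.111 0.118 -1.352
endloop
endfacet
facet normal 0.679 -0.475 -0.560
outer loop
vertex -0.33 -0.448 -1.406
vertex 0.111 0.118 -1.352
vertex 0.435 -1.192 0.154
endloop
endfacet
facet normal 0.679 -0.475 -0.559
outer loop
vertex 0.435 -1.192 0.154
vertex 0.111 0.118 -1.352
vertex 0.876 -0.625 0.208
endloop
endfacet
facet normal 0.405 -0.394 0.825
outer loop
vertex 0.435 -1.192 0.154
vertex 0.876 -0.625 0.208
vertex 0.233 -0.612 0.53
endloop
endfacet

endsolid


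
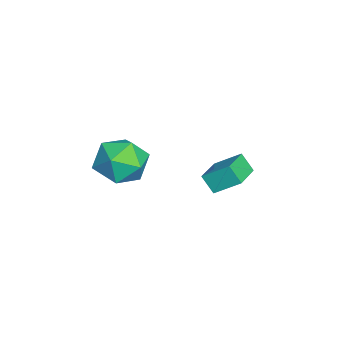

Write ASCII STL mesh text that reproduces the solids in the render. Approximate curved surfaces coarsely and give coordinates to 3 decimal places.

solid 
facet normal -0.972 -0.166 -0.166
outer loop
vertex 1.361 -1.308 -0.568
vertex 1.478 -2.437 -0.123
vertex 1.193 -1.515 0.622
endloop
endfacet
facet normal -0.852 0.523 -0.029
outer loop
vertex 1.361 -1.308 -0.568
vertex 1.193 -1.515 0.622
vertex 1.811 -0.53 0.256
endloop
endfacet
facet normal -0.387 0.767 -0.513
outer loop
vertex 1.361 -1.308 -0.568
vertex 1.811 -0.53 0.256
vertex 2.479 -0.843 -0.716
endloop
endfacet
facet normal -0.220 0.227 -0.949
outer loop
vertex 1.361 -1.308 -0.568
vertex 2.479 -0.843 -0.716
vertex 2.273 -2.022 -0.95
endloop
endfacet
facet normal -0.581 -0.350 -0.735
outer loop
vertex 1.361 -1.308 -0.568
vertex 2.273 -2.022 -0.95
vertex 1.478 -2.437 -0.123
endloop
endfacet
facet normal -0.546 0.570 0.614
outer loop
vertex 1.811 -0.53 0.256
vertex 1.193 -1.515 0.622
vertex 2.207 -1.178 1.21
endloop
endfacet
facet normal -0.741 -0.546 0.392
outer loop
vertex 1.193 -1.515 0.622
vertex 1.478 -2.437 -0.123
vertex 2.001 -2.357 0.976
endloop
endfacet
facet normal -0.109 -0.843 -0.527
outer loop
vertex 1.478 -2.437 -0.123
vertex 2.273 -2.022 -0.95
vertex 2.669 -2.67 0.004
endloop
endfacet
facet normal 0.477 0.090 -0.874
outer loop
vertex 2.273 -2.022 -0.95
vertex 2.479 -0.843 -0.716
vertex 3.287 -1.685 -0.362
endloop
endfacet
facet normal 0.207 0.964 -0.168
outer loop
vertex 2.479 -0.843 -0.716
vertex 1.811 -0.53 0.256
vertex 3.002 -0.763 0.383
endloop
endfacet
facet normal 0.220 -0.227 0.949
outer loop
vertex 3.119 -1.892 0.828
vertex 2.207 -1.178 1.21
vertex 2.001 -2.357 0.976
endloop
endfacet
facet normal 0.387 -0.767 0.513
outer loop
vertex 3.119 -1.892 0.828
vertex 2.001 -2.357 0.976
vertex 2.669 -2.67 0.004
endloop
endfacet
facet normal 0.852 -0.523 0.029
outer loop
vertex 3.119 -1.892 0.828
vertex 2.669 -2.67 0.004
vertex 3.287 -1.685 -0.362
endloop
endfacet
facet normal 0.972 0.166 0.166
outer loop
vertex 3.119 -1.892 0.828
vertex 3.287 -1.685 -0.362
vertex 3.002 -0.763 0.383
endloop
endfacet
facet normal 0.581 0.350 0.735
outer loop
vertex 3.119 -1.892 0.828
vertex 3.002 -0.763 0.383
vertex 2.207 -1.178 1.21
endloop
endfacet
facet normal -0.477 -0.090 0.874
outer loop
vertex 2.001 -2.357 0.976
vertex 2.207 -1.178 1.21
vertex 1.193 -1.515 0.622
endloop
endfacet
facet normal -0.207 -0.964 0.168
outer loop
vertex 2.669 -2.67 0.004
vertex 2.001 -2.357 0.976
vertex 1.478 -2.437 -0.123
endloop
endfacet
facet normal 0.546 -0.570 -0.614
outer loop
vertex 3.287 -1.685 -0.362
vertex 2.669 -2.67 0.004
vertex 2.273 -2.022 -0.95
endloop
endfacet
facet normal 0.741 0.546 -0.392
outer loop
vertex 3.002 -0.763 0.383
vertex 3.287 -1.685 -0.362
vertex 2.479 -0.843 -0.716
endloop
endfacet
facet normal 0.109 0.843 0.527
outer loop
vertex 2.207 -1.178 1.21
vertex 3.002 -0.763 0.383
vertex 1.811 -0.53 0.256
endloop
endfacet
facet normal -0.335 -0.522 0.784
outer loop
vertex -1.709 2.41 -2.973
vertex -3.235 2.864 -3.322
vertex -1.86 1.274 -3.794
endloop
endfacet
facet normal 0.936 -0.279 0.214
outer loop
vertex -1.525 1.796 -4.578
vertex -1.709 2.41 -2.973
vertex -1.86 1.274 -3.794
endloop
endfacet
facet normal -0.334 -0.522 0.785
outer loop
vertex -1.86 1.274 -3.794
vertex -3.235 2.864 -3.322
vertex -3.386 1.728 -4.142
endloop
endfacet
facet normal -0.107 -0.806 -0.582
outer loop
vertex -3.386 1.728 -4.142
vertex -1.525 1.796 -4.578
vertex -1.86 1.274 -3.794
endloop
endfacet
facet normal 0.107 0.806 0.582
outer loop
vertex -1.709 2.41 -2.973
vertex -2.9 3.386 -4.106
vertex -3.235 2.864 -3.322
endloop
endfacet
facet normal 0.936 -0.279 0.214
outer loop
vertex -1.374 2.932 -3.758
vertex -1.709 2.41 -2.973
vertex -1.525 1.796 -4.578
endloop
endfacet
facet normal 0.107 0.806 0.582
outer loop
vertex -1.374 2.932 -3.758
vertex -2.9 3.386 -4.106
vertex -1.709 2.41 -2.973
endloop
endfacet
facet normal -0.936 0.279 -0.214
outer loop
vertex -3.235 2.864 -3.322
vertex -2.9 3.386 -4.106
vertex -3.386 1.728 -4.142
endloop
endfacet
facet normal -0.107 -0.806 -0.582
outer loop
vertex -3.051 2.25 -4.927
vertex -1.525 1.796 -4.578
vertex -3.386 1.728 -4.142
endloop
endfacet
facet normal -0.936 0.279 -0.214
outer loop
vertex -3.386 1.728 -4.142
vertex -2.9 3.386 -4.106
vertex -3.051 2.25 -4.927
endloop
endfacet
facet normal 0.335 0.522 -0.785
outer loop
vertex -3.051 2.25 -4.927
vertex -1.374 2.932 -3.758
vertex -1.525 1.796 -4.578
endloop
endfacet
facet normal 0.334 0.522 -0.784
outer loop
vertex -2.9 3.386 -4.106
vertex -1.374 2.932 -3.758
vertex -3.051 2.25 -4.927
endloop
endfacet

endsolid


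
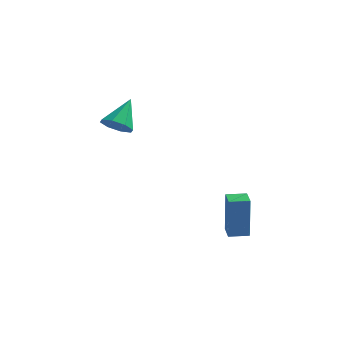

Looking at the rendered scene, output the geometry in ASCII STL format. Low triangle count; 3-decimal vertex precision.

solid 
facet normal -0.176 -0.732 -0.658
outer loop
vertex -1.657 -1.848 -0.123
vertex -2.23 -2.139 0.354
vertex -2.208 -1.608 -0.243
endloop
endfacet
facet normal 0.438 0.803 -0.404
outer loop
vertex -1.657 -1.848 -0.123
vertex -2.208 -1.608 -0.243
vertex -1.93 -0.901 1.466
endloop
endfacet
facet normal -0.178 -0.732 -0.658
outer loop
vertex -2.208 -1.608 -0.243
vertex -2.23 -2.139 0.354
vertex -2.771 -1.678 -0.013
endloop
endfacet
facet normal -0.250 0.908 -0.335
outer loop
vertex -2.208 -1.608 -0.243
vertex -2.771 -1.678 -0.013
vertex -1.93 -0.901 1.466
endloop
endfacet
facet normal -0.177 -0.732 -0.658
outer loop
vertex -2.771 -1.678 -0.013
vertex -2.23 -2.139 0.354
vertex -3.017 -2.019 0.432
endloop
endfacet
facet normal -0.752 0.653 0.085
outer loop
vertex -2.771 -1.678 -0.013
vertex -3.017 -2.019 0.432
vertex -1.93 -0.901 1.466
endloop
endfacet
facet normal -0.177 -0.732 -0.657
outer loop
vertex -3.017 -2.019 0.432
vertex -2.23 -2.139 0.354
vertex -2.802 -2.43 0.832
endloop
endfacet
facet normal -0.772 0.188 0.608
outer loop
vertex -3.017 -2.019 0.432
vertex -2.802 -2.43 0.832
vertex -1.93 -0.901 1.466
endloop
endfacet
facet normal -0.176 -0.733 -0.657
outer loop
vertex -2.802 -2.43 0.832
vertex -2.23 -2.139 0.354
vertex -2.252 -2.67 0.952
endloop
endfacet
facet normal -0.297 -0.216 0.930
outer loop
vertex -2.802 -2.43 0.832
vertex -2.252 -2.67 0.952
vertex -1.93 -0.901 1.466
endloop
endfacet
facet normal -0.177 -0.733 -0.657
outer loop
vertex -2.252 -2.67 0.952
vertex -2.23 -2.139 0.354
vertex -1.689 -2.6 0.722
endloop
endfacet
facet normal 0.392 -0.322 0.862
outer loop
vertex -2.252 -2.67 0.952
vertex -1.689 -2.6 0.722
vertex -1.93 -0.901 1.466
endloop
endfacet
facet normal -0.176 -0.732 -0.658
outer loop
vertex -1.689 -2.6 0.722
vertex -2.23 -2.139 0.354
vertex -1.442 -2.259 0.277
endloop
endfacet
facet normal 0.893 -0.068 0.444
outer loop
vertex -1.689 -2.6 0.722
vertex -1.442 -2.259 0.277
vertex -1.93 -0.901 1.466
endloop
endfacet
facet normal -0.176 -0.732 -0.658
outer loop
vertex -1.442 -2.259 0.277
vertex -2.23 -2.139 0.354
vertex -1.657 -1.848 -0.123
endloop
endfacet
facet normal 0.913 0.399 -0.081
outer loop
vertex -1.442 -2.259 0.277
vertex -1.657 -1.848 -0.123
vertex -1.93 -0.901 1.466
endloop
endfacet
facet normal -0.926 -0.378 0.012
outer loop
vertex 3.355 -4.354 -2.342
vertex 3.015 -3.523 -2.401
vertex 3.384 -4.489 -4.407
endloop
endfacet
facet normal 0.378 -0.923 0.066
outer loop
vertex 4.245 -4.137 -4.419
vertex 3.355 -4.354 -2.342
vertex 3.384 -4.489 -4.407
endloop
endfacet
facet normal -0.926 -0.378 0.012
outer loop
vertex 3.384 -4.489 -4.407
vertex 3.015 -3.523 -2.401
vertex 3.044 -3.658 -4.467
endloop
endfacet
facet normal 0.013 -0.067 -0.998
outer loop
vertex 3.044 -3.658 -4.467
vertex 4.245 -4.137 -4.419
vertex 3.384 -4.489 -4.407
endloop
endfacet
facet normal -0.013 0.066 0.998
outer loop
vertex 3.355 -4.354 -2.342
vertex 3.876 -3.171 -2.413
vertex 3.015 -3.523 -2.401
endloop
endfacet
facet normal 0.378 -0.923 0.066
outer loop
vertex 4.216 -4.002 -2.353
vertex 3.355 -4.354 -2.342
vertex 4.245 -4.137 -4.419
endloop
endfacet
facet normal -0.014 0.066 0.998
outer loop
vertex 4.216 -4.002 -2.353
vertex 3.876 -3.171 -2.413
vertex 3.355 -4.354 -2.342
endloop
endfacet
facet normal -0.378 0.923 -0.066
outer loop
vertex 3.015 -3.523 -2.401
vertex 3.876 -3.171 -2.413
vertex 3.044 -3.658 -4.467
endloop
endfacet
facet normal 0.014 -0.065 -0.998
outer loop
vertex 3.905 -3.306 -4.478
vertex 4.245 -4.137 -4.419
vertex 3.044 -3.658 -4.467
endloop
endfacet
facet normal -0.378 0.923 -0.066
outer loop
vertex 3.044 -3.658 -4.467
vertex 3.876 -3.171 -2.413
vertex 3.905 -3.306 -4.478
endloop
endfacet
facet normal 0.926 0.378 -0.012
outer loop
vertex 3.905 -3.306 -4.478
vertex 4.216 -4.002 -2.353
vertex 4.245 -4.137 -4.419
endloop
endfacet
facet normal 0.926 0.378 -0.012
outer loop
vertex 3.876 -3.171 -2.413
vertex 4.216 -4.002 -2.353
vertex 3.905 -3.306 -4.478
endloop
endfacet

endsolid


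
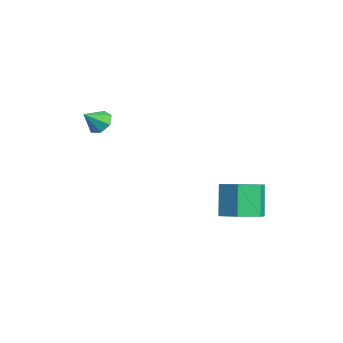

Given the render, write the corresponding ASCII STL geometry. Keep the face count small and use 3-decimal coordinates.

solid 
facet normal -0.270 0.698 -0.663
outer loop
vertex -1.169 -1.255 1.347
vertex -1.772 -1.576 1.255
vertex -1.613 -1.082 1.71
endloop
endfacet
facet normal 0.669 0.238 0.705
outer loop
vertex -1.169 -1.255 1.347
vertex -1.613 -1.082 1.71
vertex -1.468 -2.364 2.005
endloop
endfacet
facet normal -0.270 0.698 -0.663
outer loop
vertex -1.613 -1.082 1.71
vertex -1.772 -1.576 1.255
vertex -2.177 -1.281 1.73
endloop
endfacet
facet normal -0.043 0.219 0.975
outer loop
vertex -1.613 -1.082 1.71
vertex -2.177 -1.281 1.73
vertex -1.468 -2.364 2.005
endloop
endfacet
facet normal -0.269 0.699 -0.663
outer loop
vertex -2.177 -1.281 1.73
vertex -1.772 -1.576 1.255
vertex -2.437 -1.702 1.392
endloop
endfacet
facet normal -0.624 -0.218 0.751
outer loop
vertex -2.177 -1.281 1.73
vertex -2.437 -1.702 1.392
vertex -1.468 -2.364 2.005
endloop
endfacet
facet normal -0.269 0.698 -0.664
outer loop
vertex -2.437 -1.702 1.392
vertex -1.772 -1.576 1.255
vertex -2.196 -2.028 0.952
endloop
endfacet
facet normal -0.637 -0.744 0.203
outer loop
vertex -2.437 -1.702 1.392
vertex -2.196 -2.028 0.952
vertex -1.468 -2.364 2.005
endloop
endfacet
facet normal -0.270 0.698 -0.663
outer loop
vertex -2.196 -2.028 0.952
vertex -1.772 -1.576 1.255
vertex -1.636 -2.014 0.739
endloop
endfacet
facet normal -0.074 -0.964 -0.257
outer loop
vertex -2.196 -2.028 0.952
vertex -1.636 -2.014 0.739
vertex -1.468 -2.364 2.005
endloop
endfacet
facet normal -0.271 0.697 -0.663
outer loop
vertex -1.636 -2.014 0.739
vertex -1.772 -1.576 1.255
vertex -1.179 -1.669 0.915
endloop
endfacet
facet normal 0.645 -0.710 -0.282
outer loop
vertex -1.636 -2.014 0.739
vertex -1.179 -1.669 0.915
vertex -1.468 -2.364 2.005
endloop
endfacet
facet normal -0.271 0.698 -0.663
outer loop
vertex -1.179 -1.669 0.915
vertex -1.772 -1.576 1.255
vertex -1.169 -1.255 1.347
endloop
endfacet
facet normal 0.974 -0.176 0.146
outer loop
vertex -1.179 -1.669 0.915
vertex -1.169 -1.255 1.347
vertex -1.468 -2.364 2.005
endloop
endfacet
facet normal 0.459 -0.136 -0.878
outer loop
vertex 3.352 4.288 -2.793
vertex 2.547 3.682 -3.12
vertex 2.527 4.727 -3.292
endloop
endfacet
facet normal 0.428 0.900 0.084
outer loop
vertex 3.352 4.288 -2.793
vertex 2.527 4.727 -3.292
vertex 2.559 4.524 -1.274
endloop
endfacet
facet normal 0.429 0.899 0.084
outer loop
vertex 2.559 4.524 -1.274
vertex 2.527 4.727 -3.292
vertex 1.734 4.964 -1.773
endloop
endfacet
facet normal -0.458 0.137 0.878
outer loop
vertex 2.559 4.524 -1.274
vertex 1.734 4.964 -1.773
vertex 1.753 3.918 -1.6
endloop
endfacet
facet normal 0.458 -0.136 -0.878
outer loop
vertex 2.527 4.727 -3.292
vertex 2.547 3.682 -3.12
vertex 1.721 4.121 -3.619
endloop
endfacet
facet normal -0.460 0.809 -0.366
outer loop
vertex 2.527 4.727 -3.292
vertex 1.721 4.121 -3.619
vertex 1.734 4.964 -1.773
endloop
endfacet
facet normal -0.460 0.809 -0.366
outer loop
vertex 1.734 4.964 -1.773
vertex 1.721 4.121 -3.619
vertex 0.928 4.358 -2.1
endloop
endfacet
facet normal -0.459 0.137 0.878
outer loop
vertex 1.734 4.964 -1.773
vertex 0.928 4.358 -2.1
vertex 1.753 3.918 -1.6
endloop
endfacet
facet normal 0.458 -0.137 -0.878
outer loop
vertex 1.721 4.121 -3.619
vertex 2.547 3.682 -3.12
vertex 1.741 3.076 -3.446
endloop
endfacet
facet normal -0.889 -0.091 -0.450
outer loop
vertex 1.721 4.121 -3.619
vertex 1.741 3.076 -3.446
vertex 0.928 4.358 -2.1
endloop
endfacet
facet normal -0.889 -0.091 -0.450
outer loop
vertex 0.928 4.358 -2.1
vertex 1.741 3.076 -3.446
vertex 0.948 3.312 -1.927
endloop
endfacet
facet normal -0.459 0.136 0.878
outer loop
vertex 0.928 4.358 -2.1
vertex 0.948 3.312 -1.927
vertex 1.753 3.918 -1.6
endloop
endfacet
facet normal 0.458 -0.137 -0.878
outer loop
vertex 1.741 3.076 -3.446
vertex 2.547 3.682 -3.12
vertex 2.566 2.636 -2.947
endloop
endfacet
facet normal -0.429 -0.899 -0.084
outer loop
vertex 1.741 3.076 -3.446
vertex 2.566 2.636 -2.947
vertex 0.948 3.312 -1.927
endloop
endfacet
facet normal -0.428 -0.900 -0.083
outer loop
vertex 0.948 3.312 -1.927
vertex 2.566 2.636 -2.947
vertex 1.773 2.873 -1.428
endloop
endfacet
facet normal -0.459 0.136 0.878
outer loop
vertex 0.948 3.312 -1.927
vertex 1.773 2.873 -1.428
vertex 1.753 3.918 -1.6
endloop
endfacet
facet normal 0.459 -0.137 -0.878
outer loop
vertex 2.566 2.636 -2.947
vertex 2.547 3.682 -3.12
vertex 3.372 3.242 -2.62
endloop
endfacet
facet normal 0.460 -0.809 0.366
outer loop
vertex 2.566 2.636 -2.947
vertex 3.372 3.242 -2.62
vertex 1.773 2.873 -1.428
endloop
endfacet
facet normal 0.460 -0.809 0.366
outer loop
vertex 1.773 2.873 -1.428
vertex 3.372 3.242 -2.62
vertex 2.579 3.479 -1.101
endloop
endfacet
facet normal -0.458 0.136 0.878
outer loop
vertex 1.773 2.873 -1.428
vertex 2.579 3.479 -1.101
vertex 1.753 3.918 -1.6
endloop
endfacet
facet normal 0.459 -0.136 -0.878
outer loop
vertex 3.372 3.242 -2.62
vertex 2.547 3.682 -3.12
vertex 3.352 4.288 -2.793
endloop
endfacet
facet normal 0.889 0.091 0.450
outer loop
vertex 3.372 3.242 -2.62
vertex 3.352 4.288 -2.793
vertex 2.579 3.479 -1.101
endloop
endfacet
facet normal 0.889 0.091 0.450
outer loop
vertex 2.579 3.479 -1.101
vertex 3.352 4.288 -2.793
vertex 2.559 4.524 -1.274
endloop
endfacet
facet normal -0.458 0.137 0.878
outer loop
vertex 2.579 3.479 -1.101
vertex 2.559 4.524 -1.274
vertex 1.753 3.918 -1.6
endloop
endfacet

endsolid


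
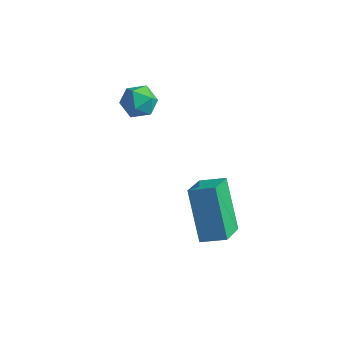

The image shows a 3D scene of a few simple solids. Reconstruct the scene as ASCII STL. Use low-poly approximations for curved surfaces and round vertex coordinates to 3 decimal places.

solid 
facet normal -0.874 -0.364 -0.322
outer loop
vertex 0.196 -2.32 1.309
vertex -0.041 -1.11 0.586
vertex 1.178 -3.157 -0.411
endloop
endfacet
facet normal 0.165 -0.846 0.506
outer loop
vertex 2.061 -2.79 -0.086
vertex 0.196 -2.32 1.309
vertex 1.178 -3.157 -0.411
endloop
endfacet
facet normal -0.874 -0.364 -0.322
outer loop
vertex 1.178 -3.157 -0.411
vertex -0.041 -1.11 0.586
vertex 0.941 -1.947 -1.135
endloop
endfacet
facet normal 0.456 -0.389 -0.800
outer loop
vertex 0.941 -1.947 -1.135
vertex 2.061 -2.79 -0.086
vertex 1.178 -3.157 -0.411
endloop
endfacet
facet normal -0.456 0.389 0.800
outer loop
vertex 0.196 -2.32 1.309
vertex 0.842 -0.743 0.911
vertex -0.041 -1.11 0.586
endloop
endfacet
facet normal 0.165 -0.847 0.506
outer loop
vertex 1.079 -1.953 1.635
vertex 0.196 -2.32 1.309
vertex 2.061 -2.79 -0.086
endloop
endfacet
facet normal -0.457 0.389 0.800
outer loop
vertex 1.079 -1.953 1.635
vertex 0.842 -0.743 0.911
vertex 0.196 -2.32 1.309
endloop
endfacet
facet normal -0.166 0.846 -0.506
outer loop
vertex -0.041 -1.11 0.586
vertex 0.842 -0.743 0.911
vertex 0.941 -1.947 -1.135
endloop
endfacet
facet normal 0.457 -0.389 -0.800
outer loop
vertex 1.824 -1.58 -0.809
vertex 2.061 -2.79 -0.086
vertex 0.941 -1.947 -1.135
endloop
endfacet
facet normal -0.165 0.847 -0.506
outer loop
vertex 0.941 -1.947 -1.135
vertex 0.842 -0.743 0.911
vertex 1.824 -1.58 -0.809
endloop
endfacet
facet normal 0.874 0.364 0.322
outer loop
vertex 1.824 -1.58 -0.809
vertex 1.079 -1.953 1.635
vertex 2.061 -2.79 -0.086
endloop
endfacet
facet normal 0.874 0.364 0.322
outer loop
vertex 0.842 -0.743 0.911
vertex 1.079 -1.953 1.635
vertex 1.824 -1.58 -0.809
endloop
endfacet
facet normal -0.463 0.353 0.813
outer loop
vertex -3.842 0.183 2.896
vertex -3.351 -0.187 3.336
vertex -3.201 0.521 3.114
endloop
endfacet
facet normal -0.519 0.811 0.268
outer loop
vertex -3.842 0.183 2.896
vertex -3.201 0.521 3.114
vertex -3.447 0.599 2.402
endloop
endfacet
facet normal -0.838 0.473 -0.271
outer loop
vertex -3.842 0.183 2.896
vertex -3.447 0.599 2.402
vertex -3.749 -0.06 2.185
endloop
endfacet
facet normal -0.979 -0.194 -0.062
outer loop
vertex -3.842 0.183 2.896
vertex -3.749 -0.06 2.185
vertex -3.689 -0.546 2.762
endloop
endfacet
facet normal -0.747 -0.269 0.608
outer loop
vertex -3.842 0.183 2.896
vertex -3.689 -0.546 2.762
vertex -3.351 -0.187 3.336
endloop
endfacet
facet normal 0.141 0.988 0.060
outer loop
vertex -3.447 0.599 2.402
vertex -3.201 0.521 3.114
vertex -2.711 0.486 2.538
endloop
endfacet
facet normal 0.231 0.246 0.941
outer loop
vertex -3.201 0.521 3.114
vertex -3.351 -0.187 3.336
vertex -2.651 -0.0 3.115
endloop
endfacet
facet normal -0.229 -0.759 0.610
outer loop
vertex -3.351 -0.187 3.336
vertex -3.689 -0.546 2.762
vertex -2.953 -0.659 2.898
endloop
endfacet
facet normal -0.605 -0.639 -0.475
outer loop
vertex -3.689 -0.546 2.762
vertex -3.749 -0.06 2.185
vertex -3.199 -0.581 2.186
endloop
endfacet
facet normal -0.375 0.440 -0.816
outer loop
vertex -3.749 -0.06 2.185
vertex -3.447 0.599 2.402
vertex -3.049 0.127 1.964
endloop
endfacet
facet normal 0.979 0.194 0.062
outer loop
vertex -2.558 -0.243 2.404
vertex -2.711 0.486 2.538
vertex -2.651 -0.0 3.115
endloop
endfacet
facet normal 0.838 -0.473 0.271
outer loop
vertex -2.558 -0.243 2.404
vertex -2.651 -0.0 3.115
vertex -2.953 -0.659 2.898
endloop
endfacet
facet normal 0.519 -0.811 -0.268
outer loop
vertex -2.558 -0.243 2.404
vertex -2.953 -0.659 2.898
vertex -3.199 -0.581 2.186
endloop
endfacet
facet normal 0.463 -0.353 -0.813
outer loop
vertex -2.558 -0.243 2.404
vertex -3.199 -0.581 2.186
vertex -3.049 0.127 1.964
endloop
endfacet
facet normal 0.747 0.269 -0.608
outer loop
vertex -2.558 -0.243 2.404
vertex -3.049 0.127 1.964
vertex -2.711 0.486 2.538
endloop
endfacet
facet normal 0.605 0.639 0.475
outer loop
vertex -2.651 -0.0 3.115
vertex -2.711 0.486 2.538
vertex -3.201 0.521 3.114
endloop
endfacet
facet normal 0.375 -0.440 0.816
outer loop
vertex -2.953 -0.659 2.898
vertex -2.651 -0.0 3.115
vertex -3.351 -0.187 3.336
endloop
endfacet
facet normal -0.141 -0.988 -0.060
outer loop
vertex -3.199 -0.581 2.186
vertex -2.953 -0.659 2.898
vertex -3.689 -0.546 2.762
endloop
endfacet
facet normal -0.231 -0.246 -0.941
outer loop
vertex -3.049 0.127 1.964
vertex -3.199 -0.581 2.186
vertex -3.749 -0.06 2.185
endloop
endfacet
facet normal 0.229 0.759 -0.610
outer loop
vertex -2.711 0.486 2.538
vertex -3.049 0.127 1.964
vertex -3.447 0.599 2.402
endloop
endfacet

endsolid


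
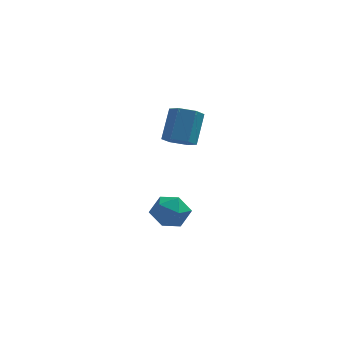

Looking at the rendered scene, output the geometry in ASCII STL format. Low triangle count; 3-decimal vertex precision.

solid 
facet normal -0.157 -0.578 -0.800
outer loop
vertex -0.491 2.856 1.649
vertex -1.317 2.869 1.802
vertex -0.972 3.456 1.31
endloop
endfacet
facet normal 0.805 0.395 -0.443
outer loop
vertex -0.491 2.856 1.649
vertex -0.972 3.456 1.31
vertex -0.198 3.939 3.145
endloop
endfacet
facet normal 0.805 0.394 -0.443
outer loop
vertex -0.198 3.939 3.145
vertex -0.972 3.456 1.31
vertex -0.678 4.538 2.806
endloop
endfacet
facet normal 0.157 0.579 0.800
outer loop
vertex -0.198 3.939 3.145
vertex -0.678 4.538 2.806
vertex -1.023 3.951 3.298
endloop
endfacet
facet normal -0.157 -0.579 -0.800
outer loop
vertex -0.972 3.456 1.31
vertex -1.317 2.869 1.802
vertex -1.798 3.468 1.463
endloop
endfacet
facet normal -0.094 0.815 -0.571
outer loop
vertex -0.972 3.456 1.31
vertex -1.798 3.468 1.463
vertex -0.678 4.538 2.806
endloop
endfacet
facet normal -0.094 0.815 -0.571
outer loop
vertex -0.678 4.538 2.806
vertex -1.798 3.468 1.463
vertex -1.504 4.55 2.959
endloop
endfacet
facet normal 0.157 0.579 0.800
outer loop
vertex -0.678 4.538 2.806
vertex -1.504 4.55 2.959
vertex -1.023 3.951 3.298
endloop
endfacet
facet normal -0.157 -0.579 -0.800
outer loop
vertex -1.798 3.468 1.463
vertex -1.317 2.869 1.802
vertex -2.142 2.881 1.955
endloop
endfacet
facet normal -0.899 0.420 -0.127
outer loop
vertex -1.798 3.468 1.463
vertex -2.142 2.881 1.955
vertex -1.504 4.55 2.959
endloop
endfacet
facet normal -0.898 0.421 -0.129
outer loop
vertex -1.504 4.55 2.959
vertex -2.142 2.881 1.955
vertex -1.849 3.964 3.451
endloop
endfacet
facet normal 0.157 0.579 0.800
outer loop
vertex -1.504 4.55 2.959
vertex -1.849 3.964 3.451
vertex -1.023 3.951 3.298
endloop
endfacet
facet normal -0.157 -0.579 -0.800
outer loop
vertex -2.142 2.881 1.955
vertex -1.317 2.869 1.802
vertex -1.662 2.282 2.294
endloop
endfacet
facet normal -0.805 -0.394 0.443
outer loop
vertex -2.142 2.881 1.955
vertex -1.662 2.282 2.294
vertex -1.849 3.964 3.451
endloop
endfacet
facet normal -0.805 -0.395 0.444
outer loop
vertex -1.849 3.964 3.451
vertex -1.662 2.282 2.294
vertex -1.368 3.364 3.79
endloop
endfacet
facet normal 0.157 0.578 0.800
outer loop
vertex -1.849 3.964 3.451
vertex -1.368 3.364 3.79
vertex -1.023 3.951 3.298
endloop
endfacet
facet normal -0.157 -0.579 -0.800
outer loop
vertex -1.662 2.282 2.294
vertex -1.317 2.869 1.802
vertex -0.836 2.27 2.141
endloop
endfacet
facet normal 0.094 -0.815 0.571
outer loop
vertex -1.662 2.282 2.294
vertex -0.836 2.27 2.141
vertex -1.368 3.364 3.79
endloop
endfacet
facet normal 0.094 -0.815 0.571
outer loop
vertex -1.368 3.364 3.79
vertex -0.836 2.27 2.141
vertex -0.542 3.352 3.637
endloop
endfacet
facet normal 0.157 0.579 0.800
outer loop
vertex -1.368 3.364 3.79
vertex -0.542 3.352 3.637
vertex -1.023 3.951 3.298
endloop
endfacet
facet normal -0.157 -0.579 -0.800
outer loop
vertex -0.836 2.27 2.141
vertex -1.317 2.869 1.802
vertex -0.491 2.856 1.649
endloop
endfacet
facet normal 0.898 -0.421 0.128
outer loop
vertex -0.836 2.27 2.141
vertex -0.491 2.856 1.649
vertex -0.542 3.352 3.637
endloop
endfacet
facet normal 0.899 -0.420 0.128
outer loop
vertex -0.542 3.352 3.637
vertex -0.491 2.856 1.649
vertex -0.198 3.939 3.145
endloop
endfacet
facet normal 0.157 0.579 0.800
outer loop
vertex -0.542 3.352 3.637
vertex -0.198 3.939 3.145
vertex -1.023 3.951 3.298
endloop
endfacet
facet normal 0.111 0.636 0.764
outer loop
vertex -1.353 4.232 -2.947
vertex -2.29 3.89 -2.526
vertex -1.364 3.4 -2.253
endloop
endfacet
facet normal 0.745 0.421 0.517
outer loop
vertex -1.353 4.232 -2.947
vertex -1.364 3.4 -2.253
vertex -0.733 3.363 -3.132
endloop
endfacet
facet normal 0.784 0.596 -0.174
outer loop
vertex -1.353 4.232 -2.947
vertex -0.733 3.363 -3.132
vertex -1.27 3.83 -3.949
endloop
endfacet
facet normal 0.172 0.919 -0.354
outer loop
vertex -1.353 4.232 -2.947
vertex -1.27 3.83 -3.949
vertex -2.232 4.155 -3.574
endloop
endfacet
facet normal -0.243 0.943 0.225
outer loop
vertex -1.353 4.232 -2.947
vertex -2.232 4.155 -3.574
vertex -2.29 3.89 -2.526
endloop
endfacet
facet normal 0.772 -0.290 0.566
outer loop
vertex -0.733 3.363 -3.132
vertex -1.364 3.4 -2.253
vertex -1.288 2.485 -2.826
endloop
endfacet
facet normal -0.254 0.058 0.965
outer loop
vertex -1.364 3.4 -2.253
vertex -2.29 3.89 -2.526
vertex -2.25 2.81 -2.451
endloop
endfacet
facet normal -0.826 0.555 0.095
outer loop
vertex -2.29 3.89 -2.526
vertex -2.232 4.155 -3.574
vertex -2.787 3.277 -3.268
endloop
endfacet
facet normal -0.155 0.515 -0.843
outer loop
vertex -2.232 4.155 -3.574
vertex -1.27 3.83 -3.949
vertex -2.156 3.24 -4.147
endloop
endfacet
facet normal 0.834 -0.007 -0.552
outer loop
vertex -1.27 3.83 -3.949
vertex -0.733 3.363 -3.132
vertex -1.23 2.75 -3.874
endloop
endfacet
facet normal -0.172 -0.919 0.354
outer loop
vertex -2.167 2.408 -3.453
vertex -1.288 2.485 -2.826
vertex -2.25 2.81 -2.451
endloop
endfacet
facet normal -0.784 -0.596 0.174
outer loop
vertex -2.167 2.408 -3.453
vertex -2.25 2.81 -2.451
vertex -2.787 3.277 -3.268
endloop
endfacet
facet normal -0.745 -0.421 -0.517
outer loop
vertex -2.167 2.408 -3.453
vertex -2.787 3.277 -3.268
vertex -2.156 3.24 -4.147
endloop
endfacet
facet normal -0.111 -0.636 -0.764
outer loop
vertex -2.167 2.408 -3.453
vertex -2.156 3.24 -4.147
vertex -1.23 2.75 -3.874
endloop
endfacet
facet normal 0.243 -0.943 -0.225
outer loop
vertex -2.167 2.408 -3.453
vertex -1.23 2.75 -3.874
vertex -1.288 2.485 -2.826
endloop
endfacet
facet normal 0.155 -0.515 0.843
outer loop
vertex -2.25 2.81 -2.451
vertex -1.288 2.485 -2.826
vertex -1.364 3.4 -2.253
endloop
endfacet
facet normal -0.834 0.007 0.552
outer loop
vertex -2.787 3.277 -3.268
vertex -2.25 2.81 -2.451
vertex -2.29 3.89 -2.526
endloop
endfacet
facet normal -0.772 0.290 -0.566
outer loop
vertex -2.156 3.24 -4.147
vertex -2.787 3.277 -3.268
vertex -2.232 4.155 -3.574
endloop
endfacet
facet normal 0.254 -0.058 -0.965
outer loop
vertex -1.23 2.75 -3.874
vertex -2.156 3.24 -4.147
vertex -1.27 3.83 -3.949
endloop
endfacet
facet normal 0.826 -0.555 -0.095
outer loop
vertex -1.288 2.485 -2.826
vertex -1.23 2.75 -3.874
vertex -0.733 3.363 -3.132
endloop
endfacet

endsolid
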